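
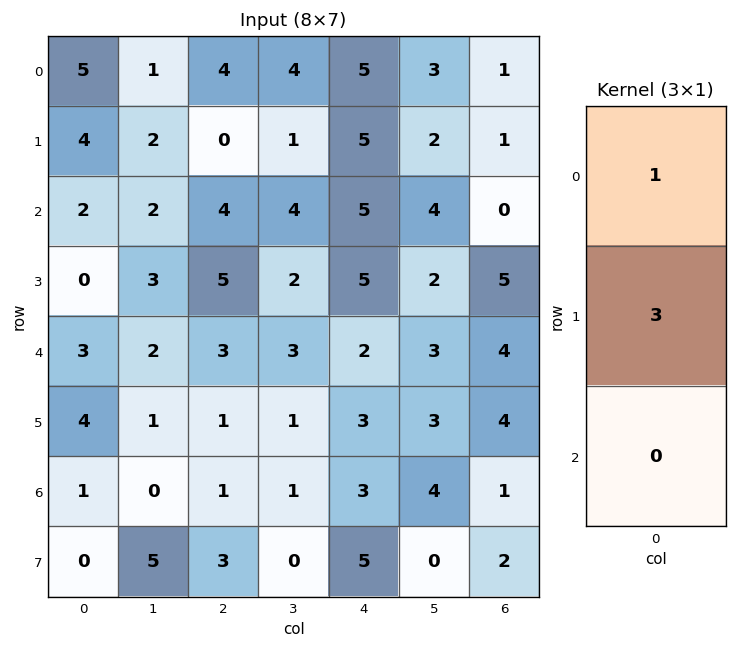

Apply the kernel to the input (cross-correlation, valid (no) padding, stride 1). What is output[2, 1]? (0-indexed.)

11

The receptive field on the input at this output position is [2 / 3 / 2]. Elementwise product with the kernel and sum: 2·1 + 3·3.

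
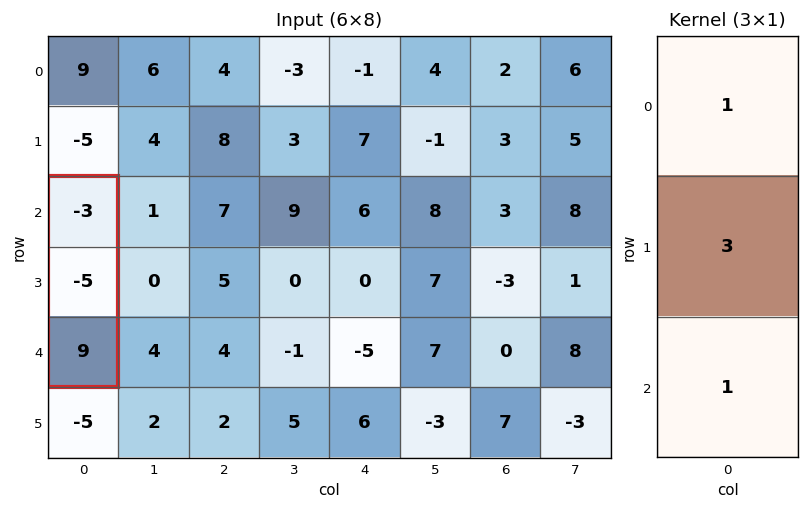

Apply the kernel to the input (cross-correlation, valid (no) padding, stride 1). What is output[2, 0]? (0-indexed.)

The receptive field on the input at this output position is [-3 / -5 / 9]. Elementwise product with the kernel and sum: -3·1 + -5·3 + 9·1.

-9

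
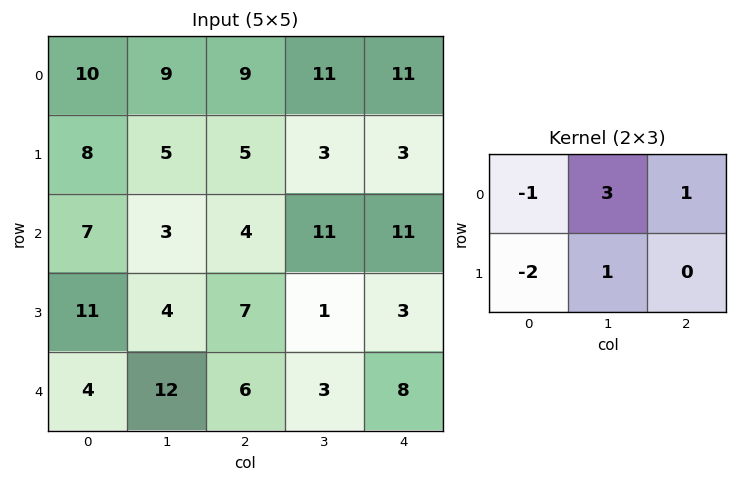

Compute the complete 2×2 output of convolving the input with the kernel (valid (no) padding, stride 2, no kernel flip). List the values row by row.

15 28
-12 27

Output[0,0]: The receptive field on the input at this output position is [10 9 9 / 8 5 5]. Elementwise product with the kernel and sum: 10·-1 + 9·3 + 9·1 + 8·-2 + 5·1.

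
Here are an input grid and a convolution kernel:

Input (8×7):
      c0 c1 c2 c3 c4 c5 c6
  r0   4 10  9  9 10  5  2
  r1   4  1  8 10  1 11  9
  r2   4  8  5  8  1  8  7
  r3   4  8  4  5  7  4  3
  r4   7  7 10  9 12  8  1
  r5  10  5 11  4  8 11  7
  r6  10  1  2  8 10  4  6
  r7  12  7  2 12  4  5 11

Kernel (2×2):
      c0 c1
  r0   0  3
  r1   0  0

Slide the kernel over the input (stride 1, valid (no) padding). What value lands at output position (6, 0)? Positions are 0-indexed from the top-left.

3

The receptive field on the input at this output position is [10 1 / 12 7]. Elementwise product with the kernel and sum: 1·3.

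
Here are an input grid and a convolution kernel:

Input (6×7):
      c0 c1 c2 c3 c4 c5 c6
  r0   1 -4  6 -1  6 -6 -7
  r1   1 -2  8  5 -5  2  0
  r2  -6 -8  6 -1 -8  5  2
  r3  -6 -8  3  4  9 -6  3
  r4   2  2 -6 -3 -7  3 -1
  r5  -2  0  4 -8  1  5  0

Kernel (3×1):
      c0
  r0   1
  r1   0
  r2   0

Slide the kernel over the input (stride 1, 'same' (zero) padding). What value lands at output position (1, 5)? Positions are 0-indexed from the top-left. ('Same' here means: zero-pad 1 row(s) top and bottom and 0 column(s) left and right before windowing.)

The receptive field on the zero-padded input at this output position is [-6 / 2 / 5]. Elementwise product with the kernel and sum: -6·1.

-6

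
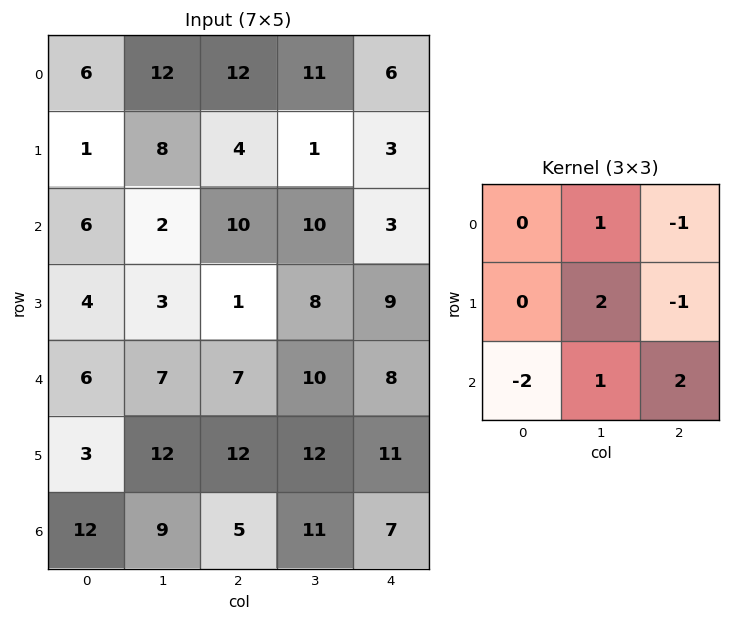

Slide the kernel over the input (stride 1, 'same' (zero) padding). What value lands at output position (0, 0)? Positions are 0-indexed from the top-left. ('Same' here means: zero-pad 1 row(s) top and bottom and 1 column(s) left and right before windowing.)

The receptive field on the zero-padded input at this output position is [0 0 0 / 0 6 12 / 0 1 8]. Elementwise product with the kernel and sum: 0·1 + 0·-1 + 6·2 + 12·-1 + 0·-2 + 1·1 + 8·2.

17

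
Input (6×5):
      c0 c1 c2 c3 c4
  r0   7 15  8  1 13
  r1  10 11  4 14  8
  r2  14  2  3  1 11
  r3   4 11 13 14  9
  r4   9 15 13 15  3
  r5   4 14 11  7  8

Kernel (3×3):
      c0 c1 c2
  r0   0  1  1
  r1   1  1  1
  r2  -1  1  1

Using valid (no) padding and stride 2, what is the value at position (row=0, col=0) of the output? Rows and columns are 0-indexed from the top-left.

The receptive field on the input at this output position is [7 15 8 / 10 11 4 / 14 2 3]. Elementwise product with the kernel and sum: 15·1 + 8·1 + 10·1 + 11·1 + 4·1 + 14·-1 + 2·1 + 3·1.

39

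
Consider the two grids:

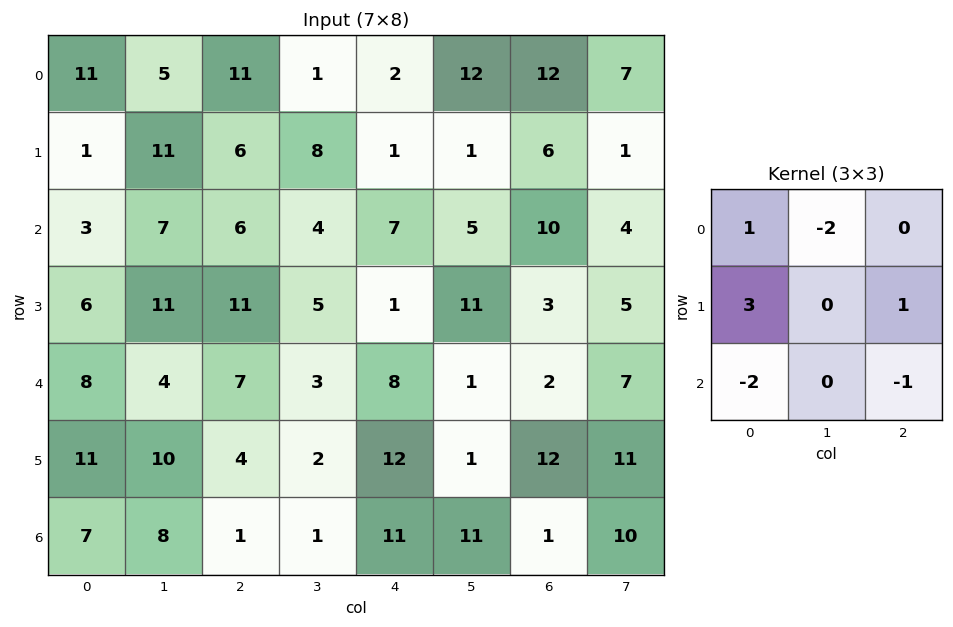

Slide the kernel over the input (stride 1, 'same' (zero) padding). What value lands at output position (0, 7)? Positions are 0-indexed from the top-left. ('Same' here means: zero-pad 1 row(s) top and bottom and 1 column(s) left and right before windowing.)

The receptive field on the zero-padded input at this output position is [0 0 0 / 12 7 0 / 6 1 0]. Elementwise product with the kernel and sum: 0·1 + 0·-2 + 12·3 + 0·1 + 6·-2 + 0·-1.

24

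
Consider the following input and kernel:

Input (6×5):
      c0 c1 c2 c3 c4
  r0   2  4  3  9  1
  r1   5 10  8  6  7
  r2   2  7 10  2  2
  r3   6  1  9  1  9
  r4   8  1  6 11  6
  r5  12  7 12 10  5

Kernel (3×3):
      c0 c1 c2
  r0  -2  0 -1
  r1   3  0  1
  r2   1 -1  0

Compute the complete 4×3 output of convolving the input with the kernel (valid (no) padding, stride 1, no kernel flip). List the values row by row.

11 16 32
3 -11 17
20 -17 9
14 6 -1

Output[0,0]: The receptive field on the input at this output position is [2 4 3 / 5 10 8 / 2 7 10]. Elementwise product with the kernel and sum: 2·-2 + 3·-1 + 5·3 + 8·1 + 2·1 + 7·-1.
Output[0,1]: The receptive field on the input at this output position is [4 3 9 / 10 8 6 / 7 10 2]. Elementwise product with the kernel and sum: 4·-2 + 9·-1 + 10·3 + 6·1 + 7·1 + 10·-1.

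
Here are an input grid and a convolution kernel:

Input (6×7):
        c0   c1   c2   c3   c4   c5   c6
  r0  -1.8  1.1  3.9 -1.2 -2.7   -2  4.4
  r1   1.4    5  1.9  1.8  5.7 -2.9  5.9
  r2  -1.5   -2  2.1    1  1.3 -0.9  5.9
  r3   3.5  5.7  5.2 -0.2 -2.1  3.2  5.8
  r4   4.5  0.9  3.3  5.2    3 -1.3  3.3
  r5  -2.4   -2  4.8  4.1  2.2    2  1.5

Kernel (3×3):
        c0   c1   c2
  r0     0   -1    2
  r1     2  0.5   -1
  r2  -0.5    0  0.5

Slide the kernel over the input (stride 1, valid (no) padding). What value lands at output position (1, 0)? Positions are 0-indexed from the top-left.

The receptive field on the input at this output position is [1.4 5 1.9 / -1.5 -2 2.1 / 3.5 5.7 5.2]. Elementwise product with the kernel and sum: 5·-1 + 1.9·2 + -1.5·2 + -2·0.5 + 2.1·-1 + 3.5·-0.5 + 5.2·0.5.

-6.45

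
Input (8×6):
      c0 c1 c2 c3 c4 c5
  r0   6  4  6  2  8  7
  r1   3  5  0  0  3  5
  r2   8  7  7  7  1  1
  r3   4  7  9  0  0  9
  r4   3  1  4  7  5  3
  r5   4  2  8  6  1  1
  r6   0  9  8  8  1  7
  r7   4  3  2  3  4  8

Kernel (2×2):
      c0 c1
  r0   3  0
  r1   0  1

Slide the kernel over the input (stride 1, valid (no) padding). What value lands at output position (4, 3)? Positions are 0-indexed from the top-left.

22

The receptive field on the input at this output position is [7 5 / 6 1]. Elementwise product with the kernel and sum: 7·3 + 1·1.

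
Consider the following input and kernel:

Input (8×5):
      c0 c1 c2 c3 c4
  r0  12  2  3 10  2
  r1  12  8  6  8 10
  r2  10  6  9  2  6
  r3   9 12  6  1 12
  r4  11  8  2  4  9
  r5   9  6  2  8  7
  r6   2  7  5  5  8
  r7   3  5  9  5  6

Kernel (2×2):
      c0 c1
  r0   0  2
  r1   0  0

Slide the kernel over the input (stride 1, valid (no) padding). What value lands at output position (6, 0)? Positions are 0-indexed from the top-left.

The receptive field on the input at this output position is [2 7 / 3 5]. Elementwise product with the kernel and sum: 7·2.

14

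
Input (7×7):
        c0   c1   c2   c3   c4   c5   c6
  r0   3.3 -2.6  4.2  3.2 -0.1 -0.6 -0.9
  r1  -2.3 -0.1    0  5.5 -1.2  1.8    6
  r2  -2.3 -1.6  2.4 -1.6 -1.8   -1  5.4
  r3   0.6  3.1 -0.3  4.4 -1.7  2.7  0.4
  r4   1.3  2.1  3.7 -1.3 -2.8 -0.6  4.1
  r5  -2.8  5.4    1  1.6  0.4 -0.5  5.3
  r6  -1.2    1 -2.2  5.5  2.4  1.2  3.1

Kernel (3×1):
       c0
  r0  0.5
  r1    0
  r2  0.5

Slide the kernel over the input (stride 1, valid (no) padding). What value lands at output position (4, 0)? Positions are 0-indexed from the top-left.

0.05

The receptive field on the input at this output position is [1.3 / -2.8 / -1.2]. Elementwise product with the kernel and sum: 1.3·0.5 + -1.2·0.5.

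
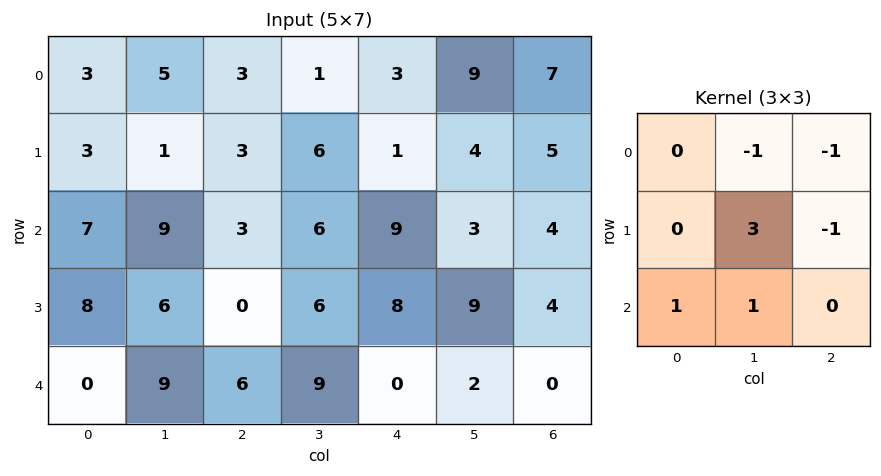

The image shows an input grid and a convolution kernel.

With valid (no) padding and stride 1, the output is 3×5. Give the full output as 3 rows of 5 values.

8 11 22 2 3
34 0 8 33 13
15 0 10 12 18

Output[0,0]: The receptive field on the input at this output position is [3 5 3 / 3 1 3 / 7 9 3]. Elementwise product with the kernel and sum: 5·-1 + 3·-1 + 1·3 + 3·-1 + 7·1 + 9·1.
Output[0,1]: The receptive field on the input at this output position is [5 3 1 / 1 3 6 / 9 3 6]. Elementwise product with the kernel and sum: 3·-1 + 1·-1 + 3·3 + 6·-1 + 9·1 + 3·1.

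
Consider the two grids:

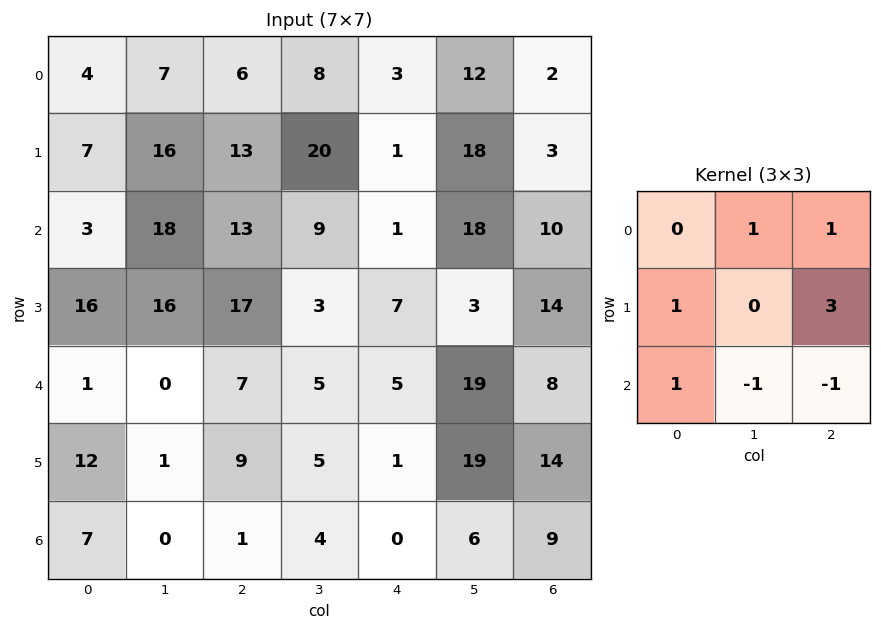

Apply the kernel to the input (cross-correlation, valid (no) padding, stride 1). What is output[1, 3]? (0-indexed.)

The receptive field on the input at this output position is [20 1 18 / 9 1 18 / 3 7 3]. Elementwise product with the kernel and sum: 1·1 + 18·1 + 9·1 + 18·3 + 3·1 + 7·-1 + 3·-1.

75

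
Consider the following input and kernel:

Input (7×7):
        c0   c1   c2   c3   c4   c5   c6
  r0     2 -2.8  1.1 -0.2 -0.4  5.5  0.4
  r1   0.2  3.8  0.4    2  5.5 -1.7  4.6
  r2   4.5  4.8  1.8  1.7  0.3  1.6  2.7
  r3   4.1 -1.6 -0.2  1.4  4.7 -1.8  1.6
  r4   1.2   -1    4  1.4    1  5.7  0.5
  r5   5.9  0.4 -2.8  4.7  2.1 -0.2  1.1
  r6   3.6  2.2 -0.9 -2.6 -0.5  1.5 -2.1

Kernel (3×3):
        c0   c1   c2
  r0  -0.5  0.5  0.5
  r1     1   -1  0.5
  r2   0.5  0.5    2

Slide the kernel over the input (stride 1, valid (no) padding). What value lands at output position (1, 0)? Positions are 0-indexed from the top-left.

The receptive field on the input at this output position is [0.2 3.8 0.4 / 4.5 4.8 1.8 / 4.1 -1.6 -0.2]. Elementwise product with the kernel and sum: 0.2·-0.5 + 3.8·0.5 + 0.4·0.5 + 4.5·1 + 4.8·-1 + 1.8·0.5 + 4.1·0.5 + -1.6·0.5 + -0.2·2.

3.45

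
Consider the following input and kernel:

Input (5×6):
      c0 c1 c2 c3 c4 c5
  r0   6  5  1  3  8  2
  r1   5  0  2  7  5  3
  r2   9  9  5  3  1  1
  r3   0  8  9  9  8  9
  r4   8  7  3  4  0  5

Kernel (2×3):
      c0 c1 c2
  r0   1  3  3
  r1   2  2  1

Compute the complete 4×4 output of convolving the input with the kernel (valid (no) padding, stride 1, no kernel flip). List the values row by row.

Output[0,0]: The receptive field on the input at this output position is [6 5 1 / 5 0 2]. Elementwise product with the kernel and sum: 6·1 + 5·3 + 1·3 + 5·2 + 0·2 + 2·1.
Output[0,1]: The receptive field on the input at this output position is [5 1 3 / 0 2 7]. Elementwise product with the kernel and sum: 5·1 + 1·3 + 3·3 + 0·2 + 2·2 + 7·1.

36 28 57 60
52 58 55 40
76 76 61 52
84 86 74 73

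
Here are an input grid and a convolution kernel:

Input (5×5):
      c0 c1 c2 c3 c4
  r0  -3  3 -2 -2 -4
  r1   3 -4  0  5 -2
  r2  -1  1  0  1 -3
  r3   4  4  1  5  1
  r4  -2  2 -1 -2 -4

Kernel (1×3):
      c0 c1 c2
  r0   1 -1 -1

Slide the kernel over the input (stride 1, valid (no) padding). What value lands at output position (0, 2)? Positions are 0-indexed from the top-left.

4

The receptive field on the input at this output position is [-2 -2 -4]. Elementwise product with the kernel and sum: -2·1 + -2·-1 + -4·-1.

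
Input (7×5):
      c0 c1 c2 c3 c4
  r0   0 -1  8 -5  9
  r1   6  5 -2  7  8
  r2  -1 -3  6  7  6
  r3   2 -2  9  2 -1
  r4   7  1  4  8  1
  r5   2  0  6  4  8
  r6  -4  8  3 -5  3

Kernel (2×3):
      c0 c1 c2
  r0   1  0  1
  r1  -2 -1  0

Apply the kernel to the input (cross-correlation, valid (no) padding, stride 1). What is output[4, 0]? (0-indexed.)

7

The receptive field on the input at this output position is [7 1 4 / 2 0 6]. Elementwise product with the kernel and sum: 7·1 + 4·1 + 2·-2 + 0·-1.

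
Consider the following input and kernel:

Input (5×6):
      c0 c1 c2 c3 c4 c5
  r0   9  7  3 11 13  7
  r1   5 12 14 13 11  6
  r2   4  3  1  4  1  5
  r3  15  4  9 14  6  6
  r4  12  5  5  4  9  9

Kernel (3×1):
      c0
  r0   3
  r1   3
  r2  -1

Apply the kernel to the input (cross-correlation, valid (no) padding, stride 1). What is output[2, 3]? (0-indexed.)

The receptive field on the input at this output position is [4 / 14 / 4]. Elementwise product with the kernel and sum: 4·3 + 14·3 + 4·-1.

50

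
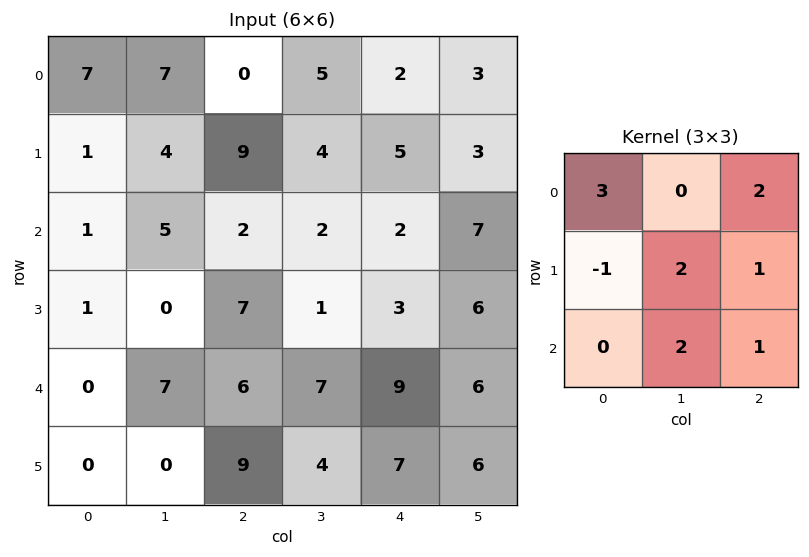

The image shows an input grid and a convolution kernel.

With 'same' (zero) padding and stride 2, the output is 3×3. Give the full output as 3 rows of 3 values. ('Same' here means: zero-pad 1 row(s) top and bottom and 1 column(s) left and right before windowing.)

27 20 15
17 36 39
7 36 52

Output[0,0]: The receptive field on the zero-padded input at this output position is [0 0 0 / 0 7 7 / 0 1 4]. Elementwise product with the kernel and sum: 0·3 + 0·2 + 0·-1 + 7·2 + 7·1 + 1·2 + 4·1.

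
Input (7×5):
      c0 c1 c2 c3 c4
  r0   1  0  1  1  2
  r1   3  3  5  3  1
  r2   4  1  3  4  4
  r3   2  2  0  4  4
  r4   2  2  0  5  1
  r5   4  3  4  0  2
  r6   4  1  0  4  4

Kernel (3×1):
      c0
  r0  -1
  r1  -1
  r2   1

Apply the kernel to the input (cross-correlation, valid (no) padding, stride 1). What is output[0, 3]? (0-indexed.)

0

The receptive field on the input at this output position is [1 / 3 / 4]. Elementwise product with the kernel and sum: 1·-1 + 3·-1 + 4·1.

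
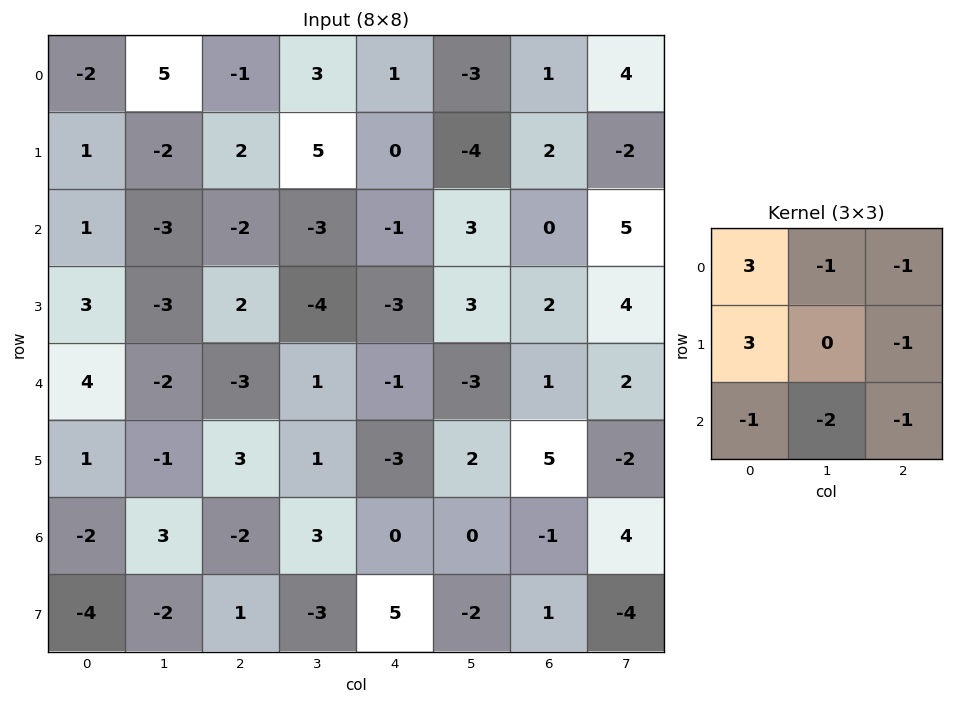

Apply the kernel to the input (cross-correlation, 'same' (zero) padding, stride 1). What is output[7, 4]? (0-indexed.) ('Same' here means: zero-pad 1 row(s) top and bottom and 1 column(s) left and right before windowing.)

The receptive field on the zero-padded input at this output position is [3 0 0 / -3 5 -2 / 0 0 0]. Elementwise product with the kernel and sum: 3·3 + 0·-1 + 0·-1 + -3·3 + -2·-1 + 0·-1 + 0·-2 + 0·-1.

2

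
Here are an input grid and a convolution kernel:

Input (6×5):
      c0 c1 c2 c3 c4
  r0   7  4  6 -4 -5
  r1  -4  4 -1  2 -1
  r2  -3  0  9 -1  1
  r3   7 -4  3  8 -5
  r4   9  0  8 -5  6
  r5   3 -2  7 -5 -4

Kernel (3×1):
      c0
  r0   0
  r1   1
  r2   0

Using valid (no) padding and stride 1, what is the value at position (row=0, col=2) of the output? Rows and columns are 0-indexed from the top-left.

-1

The receptive field on the input at this output position is [6 / -1 / 9]. Elementwise product with the kernel and sum: -1·1.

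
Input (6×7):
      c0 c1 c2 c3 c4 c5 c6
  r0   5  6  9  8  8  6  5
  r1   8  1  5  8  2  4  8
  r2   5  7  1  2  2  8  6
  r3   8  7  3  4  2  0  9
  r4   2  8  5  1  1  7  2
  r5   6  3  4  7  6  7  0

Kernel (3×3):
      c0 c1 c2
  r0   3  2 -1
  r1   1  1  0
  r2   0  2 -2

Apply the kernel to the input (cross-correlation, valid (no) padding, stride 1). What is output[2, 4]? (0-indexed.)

28

The receptive field on the input at this output position is [2 8 6 / 2 0 9 / 1 7 2]. Elementwise product with the kernel and sum: 2·3 + 8·2 + 6·-1 + 2·1 + 0·1 + 7·2 + 2·-2.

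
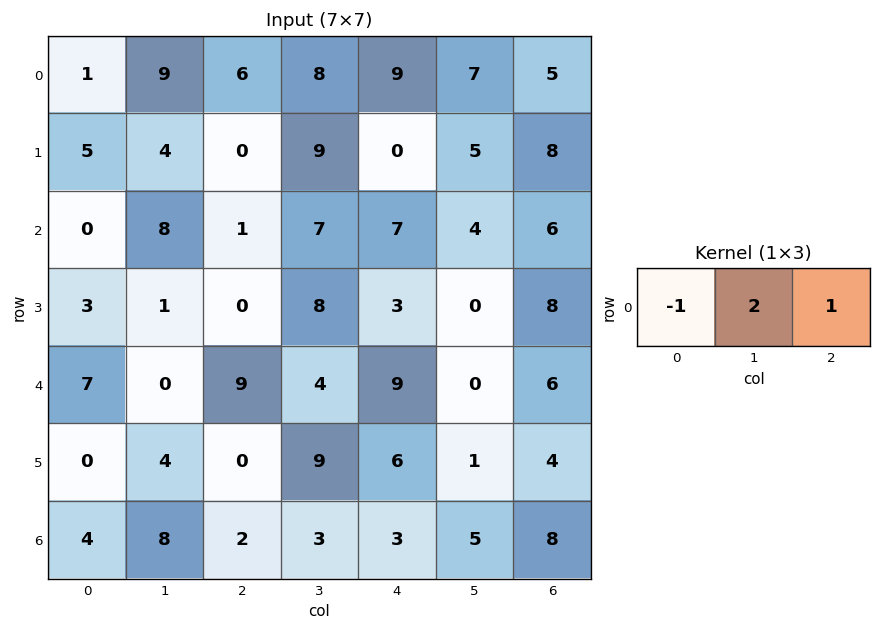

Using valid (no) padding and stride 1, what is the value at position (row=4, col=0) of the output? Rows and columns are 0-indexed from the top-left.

The receptive field on the input at this output position is [7 0 9]. Elementwise product with the kernel and sum: 7·-1 + 0·2 + 9·1.

2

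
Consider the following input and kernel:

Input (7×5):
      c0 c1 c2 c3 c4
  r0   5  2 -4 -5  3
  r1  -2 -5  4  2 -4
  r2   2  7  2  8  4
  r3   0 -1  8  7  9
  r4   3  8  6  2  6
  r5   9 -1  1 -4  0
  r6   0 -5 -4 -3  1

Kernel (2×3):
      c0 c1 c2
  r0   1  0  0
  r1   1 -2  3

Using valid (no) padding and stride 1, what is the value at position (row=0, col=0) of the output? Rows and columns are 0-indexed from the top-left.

The receptive field on the input at this output position is [5 2 -4 / -2 -5 4]. Elementwise product with the kernel and sum: 5·1 + -2·1 + -5·-2 + 4·3.

25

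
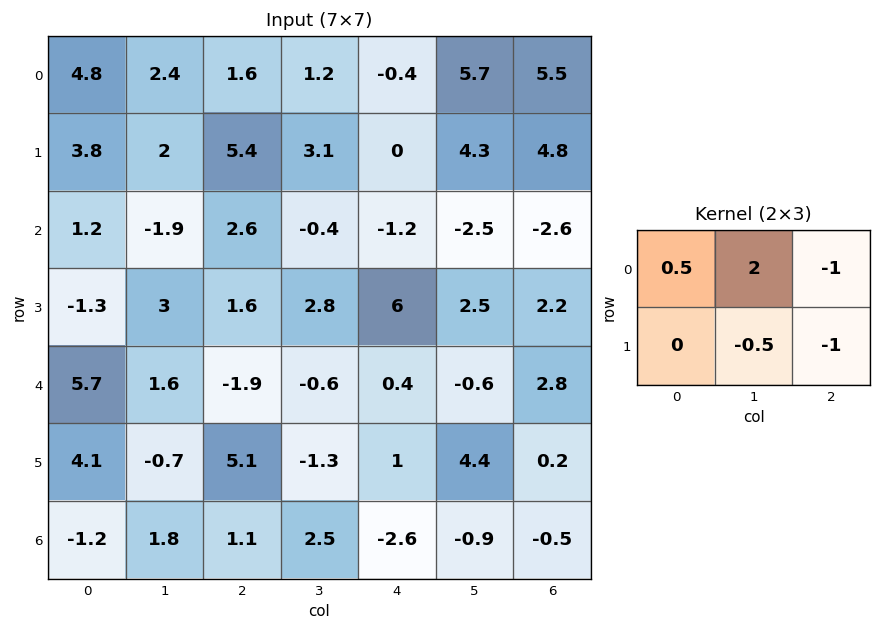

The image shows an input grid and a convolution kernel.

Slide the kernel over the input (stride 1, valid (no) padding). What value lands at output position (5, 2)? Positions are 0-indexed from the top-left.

The receptive field on the input at this output position is [5.1 -1.3 1 / 1.1 2.5 -2.6]. Elementwise product with the kernel and sum: 5.1·0.5 + -1.3·2 + 1·-1 + 2.5·-0.5 + -2.6·-1.

0.3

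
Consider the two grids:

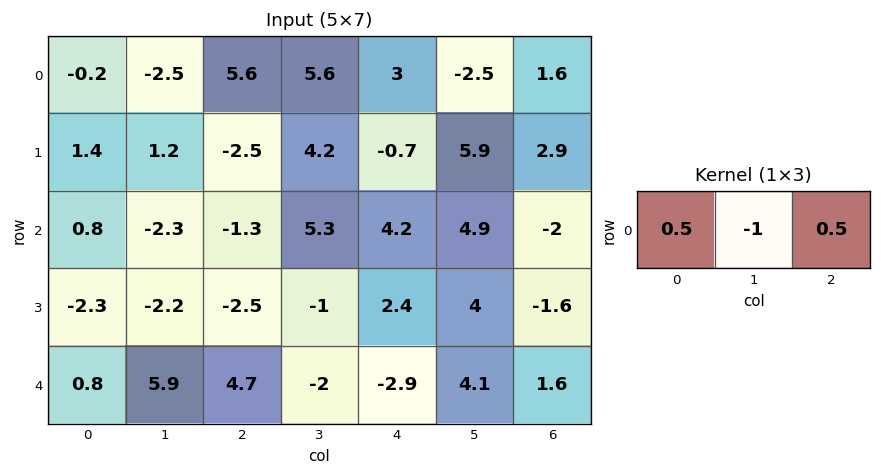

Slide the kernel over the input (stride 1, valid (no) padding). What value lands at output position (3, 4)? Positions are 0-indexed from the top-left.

-3.6

The receptive field on the input at this output position is [2.4 4 -1.6]. Elementwise product with the kernel and sum: 2.4·0.5 + 4·-1 + -1.6·0.5.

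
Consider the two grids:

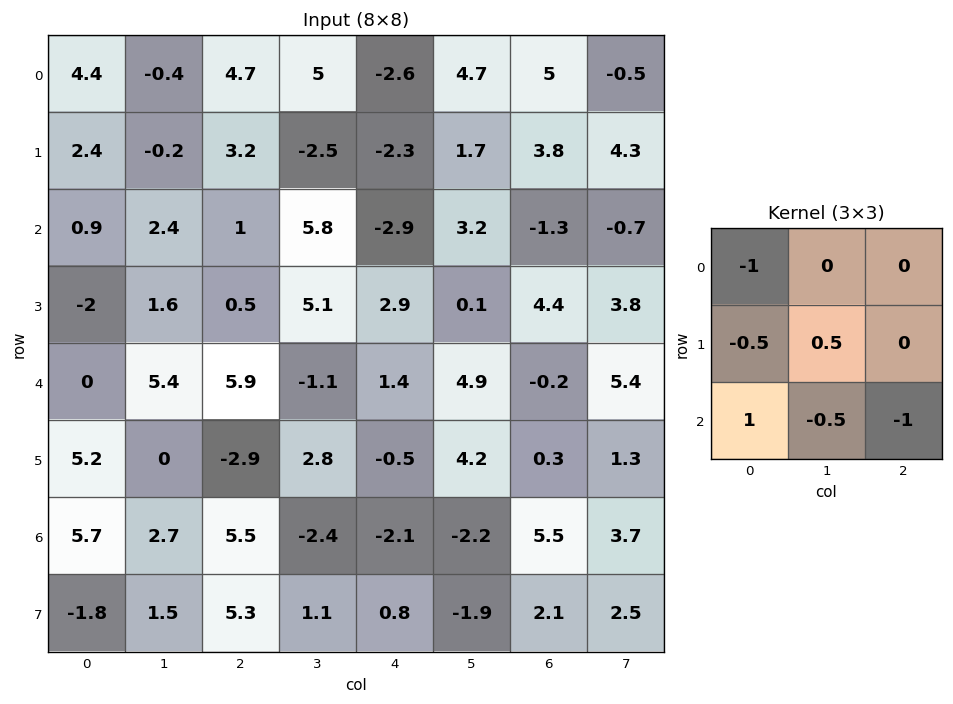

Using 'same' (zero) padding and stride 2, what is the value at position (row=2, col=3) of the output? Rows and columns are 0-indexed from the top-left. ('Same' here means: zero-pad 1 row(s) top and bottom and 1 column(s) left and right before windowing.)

The receptive field on the zero-padded input at this output position is [0.1 4.4 3.8 / 4.9 -0.2 5.4 / 4.2 0.3 1.3]. Elementwise product with the kernel and sum: 0.1·-1 + 4.9·-0.5 + -0.2·0.5 + 4.2·1 + 0.3·-0.5 + 1.3·-1.

0.1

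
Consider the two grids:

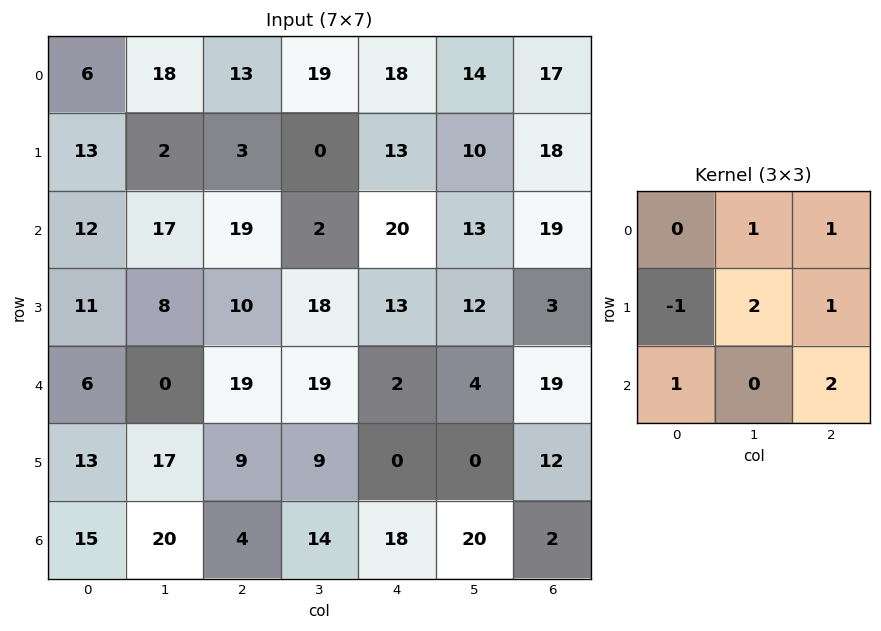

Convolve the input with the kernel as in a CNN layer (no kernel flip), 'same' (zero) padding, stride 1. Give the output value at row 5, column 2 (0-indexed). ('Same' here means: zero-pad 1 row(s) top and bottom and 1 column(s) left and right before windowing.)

The receptive field on the zero-padded input at this output position is [0 19 19 / 17 9 9 / 20 4 14]. Elementwise product with the kernel and sum: 19·1 + 19·1 + 17·-1 + 9·2 + 9·1 + 20·1 + 14·2.

96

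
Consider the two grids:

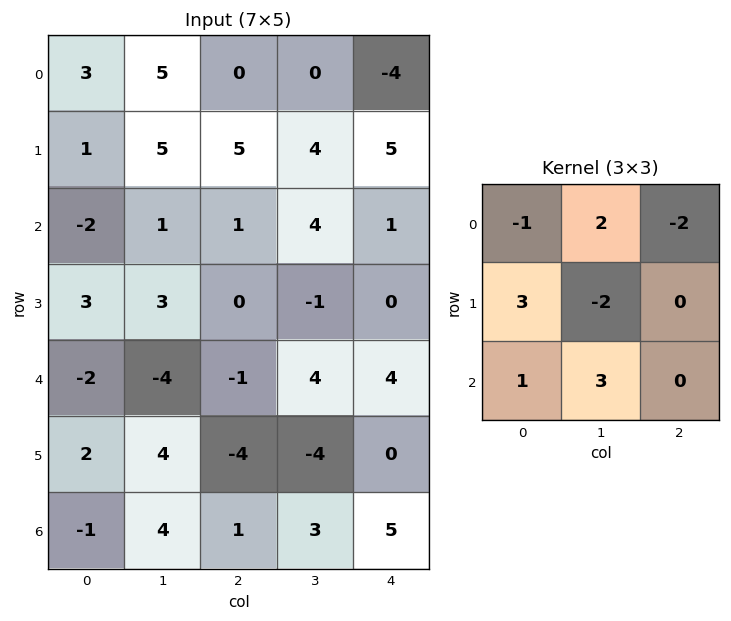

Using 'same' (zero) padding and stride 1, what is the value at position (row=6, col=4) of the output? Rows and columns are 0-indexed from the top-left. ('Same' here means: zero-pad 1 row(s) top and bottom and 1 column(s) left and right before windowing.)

3

The receptive field on the zero-padded input at this output position is [-4 0 0 / 3 5 0 / 0 0 0]. Elementwise product with the kernel and sum: -4·-1 + 0·2 + 0·-2 + 3·3 + 5·-2 + 0·1 + 0·3.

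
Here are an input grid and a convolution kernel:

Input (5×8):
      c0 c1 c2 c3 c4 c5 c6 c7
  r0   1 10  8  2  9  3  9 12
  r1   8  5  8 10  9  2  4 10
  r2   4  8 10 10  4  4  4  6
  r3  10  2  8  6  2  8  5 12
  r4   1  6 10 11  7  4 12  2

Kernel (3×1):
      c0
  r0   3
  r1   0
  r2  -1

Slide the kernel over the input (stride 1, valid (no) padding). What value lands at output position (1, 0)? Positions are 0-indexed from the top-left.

The receptive field on the input at this output position is [8 / 4 / 10]. Elementwise product with the kernel and sum: 8·3 + 10·-1.

14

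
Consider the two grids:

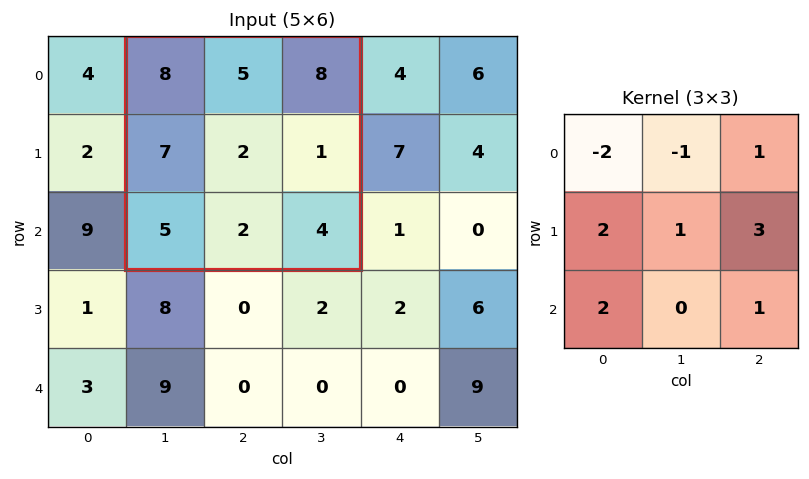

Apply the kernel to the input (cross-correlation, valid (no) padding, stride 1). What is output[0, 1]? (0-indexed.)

20

The receptive field on the input at this output position is [8 5 8 / 7 2 1 / 5 2 4]. Elementwise product with the kernel and sum: 8·-2 + 5·-1 + 8·1 + 7·2 + 2·1 + 1·3 + 5·2 + 4·1.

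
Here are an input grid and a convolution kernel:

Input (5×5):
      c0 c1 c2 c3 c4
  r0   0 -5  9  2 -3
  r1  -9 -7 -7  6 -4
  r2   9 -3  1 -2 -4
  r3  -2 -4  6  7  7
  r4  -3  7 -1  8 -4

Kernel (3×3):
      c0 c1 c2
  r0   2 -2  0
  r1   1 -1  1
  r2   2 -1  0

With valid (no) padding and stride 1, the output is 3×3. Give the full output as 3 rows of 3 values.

22 -29 1
9 -20 -22
19 4 2

Output[0,0]: The receptive field on the input at this output position is [0 -5 9 / -9 -7 -7 / 9 -3 1]. Elementwise product with the kernel and sum: 0·2 + -5·-2 + -9·1 + -7·-1 + -7·1 + 9·2 + -3·-1.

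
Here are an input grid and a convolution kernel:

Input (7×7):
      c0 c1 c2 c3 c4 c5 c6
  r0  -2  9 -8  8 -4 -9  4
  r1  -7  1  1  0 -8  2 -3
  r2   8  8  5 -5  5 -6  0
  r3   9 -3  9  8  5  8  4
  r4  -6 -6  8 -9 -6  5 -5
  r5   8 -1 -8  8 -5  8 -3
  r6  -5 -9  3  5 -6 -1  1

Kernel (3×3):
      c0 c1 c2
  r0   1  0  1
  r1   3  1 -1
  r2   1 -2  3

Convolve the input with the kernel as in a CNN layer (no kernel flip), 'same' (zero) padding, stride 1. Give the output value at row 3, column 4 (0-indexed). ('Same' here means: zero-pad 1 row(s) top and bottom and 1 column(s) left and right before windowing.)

28

The receptive field on the zero-padded input at this output position is [-5 5 -6 / 8 5 8 / -9 -6 5]. Elementwise product with the kernel and sum: -5·1 + -6·1 + 8·3 + 5·1 + 8·-1 + -9·1 + -6·-2 + 5·3.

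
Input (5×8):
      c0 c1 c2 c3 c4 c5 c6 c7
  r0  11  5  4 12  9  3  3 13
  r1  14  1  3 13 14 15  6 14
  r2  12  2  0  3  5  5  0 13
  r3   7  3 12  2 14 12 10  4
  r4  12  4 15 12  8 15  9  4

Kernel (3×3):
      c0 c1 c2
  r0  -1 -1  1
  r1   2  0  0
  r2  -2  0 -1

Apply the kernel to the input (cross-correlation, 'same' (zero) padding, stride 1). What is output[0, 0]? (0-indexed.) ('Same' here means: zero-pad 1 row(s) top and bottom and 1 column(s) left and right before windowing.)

The receptive field on the zero-padded input at this output position is [0 0 0 / 0 11 5 / 0 14 1]. Elementwise product with the kernel and sum: 0·-1 + 0·-1 + 0·1 + 0·2 + 0·-2 + 1·-1.

-1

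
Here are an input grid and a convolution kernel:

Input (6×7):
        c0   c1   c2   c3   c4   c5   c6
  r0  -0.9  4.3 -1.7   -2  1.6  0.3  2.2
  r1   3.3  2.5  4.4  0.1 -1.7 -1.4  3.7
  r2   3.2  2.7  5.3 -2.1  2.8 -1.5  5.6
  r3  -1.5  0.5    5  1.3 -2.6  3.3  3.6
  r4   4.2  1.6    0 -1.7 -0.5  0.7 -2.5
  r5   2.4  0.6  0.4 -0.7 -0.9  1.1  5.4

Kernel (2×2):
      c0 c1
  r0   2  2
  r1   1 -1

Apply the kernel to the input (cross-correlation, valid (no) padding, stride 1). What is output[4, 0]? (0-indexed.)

The receptive field on the input at this output position is [4.2 1.6 / 2.4 0.6]. Elementwise product with the kernel and sum: 4.2·2 + 1.6·2 + 2.4·1 + 0.6·-1.

13.4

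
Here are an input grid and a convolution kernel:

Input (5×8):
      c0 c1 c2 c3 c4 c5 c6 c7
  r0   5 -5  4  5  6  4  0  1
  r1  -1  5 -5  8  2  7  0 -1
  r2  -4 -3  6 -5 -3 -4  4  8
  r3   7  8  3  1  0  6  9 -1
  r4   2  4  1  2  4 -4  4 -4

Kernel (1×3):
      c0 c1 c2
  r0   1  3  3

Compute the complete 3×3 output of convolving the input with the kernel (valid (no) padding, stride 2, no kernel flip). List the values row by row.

2 37 18
5 -18 -3
17 19 4

Output[0,0]: The receptive field on the input at this output position is [5 -5 4]. Elementwise product with the kernel and sum: 5·1 + -5·3 + 4·3.
Output[0,1]: The receptive field on the input at this output position is [4 5 6]. Elementwise product with the kernel and sum: 4·1 + 5·3 + 6·3.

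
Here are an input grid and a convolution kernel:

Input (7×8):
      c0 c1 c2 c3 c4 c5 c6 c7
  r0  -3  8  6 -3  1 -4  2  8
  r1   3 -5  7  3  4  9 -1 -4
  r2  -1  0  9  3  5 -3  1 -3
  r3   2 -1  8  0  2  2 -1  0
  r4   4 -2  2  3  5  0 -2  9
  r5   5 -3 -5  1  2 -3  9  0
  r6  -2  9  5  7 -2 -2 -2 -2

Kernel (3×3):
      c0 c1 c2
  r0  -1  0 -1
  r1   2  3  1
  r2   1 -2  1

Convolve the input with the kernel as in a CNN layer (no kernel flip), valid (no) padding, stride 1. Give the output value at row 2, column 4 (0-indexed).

The receptive field on the input at this output position is [5 -3 1 / 2 2 -1 / 5 0 -2]. Elementwise product with the kernel and sum: 5·-1 + 1·-1 + 2·2 + 2·3 + -1·1 + 5·1 + 0·-2 + -2·1.

6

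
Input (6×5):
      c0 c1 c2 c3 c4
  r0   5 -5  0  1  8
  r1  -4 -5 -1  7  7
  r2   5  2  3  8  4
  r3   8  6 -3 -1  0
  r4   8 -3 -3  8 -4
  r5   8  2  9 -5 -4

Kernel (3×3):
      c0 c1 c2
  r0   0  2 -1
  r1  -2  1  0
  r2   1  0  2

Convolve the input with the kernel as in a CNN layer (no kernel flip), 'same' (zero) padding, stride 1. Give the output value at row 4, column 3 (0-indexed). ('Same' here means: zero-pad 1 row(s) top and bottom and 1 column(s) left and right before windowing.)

13

The receptive field on the zero-padded input at this output position is [-3 -1 0 / -3 8 -4 / 9 -5 -4]. Elementwise product with the kernel and sum: -1·2 + 0·-1 + -3·-2 + 8·1 + 9·1 + -4·2.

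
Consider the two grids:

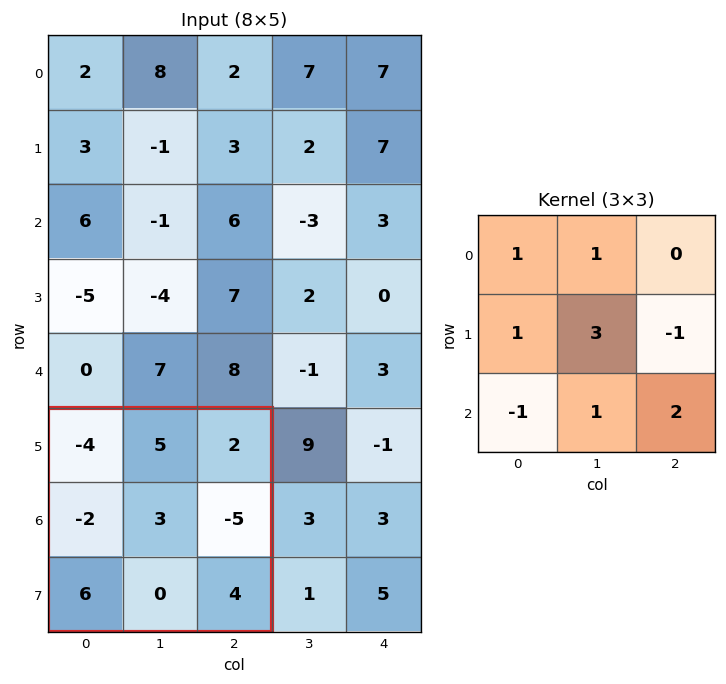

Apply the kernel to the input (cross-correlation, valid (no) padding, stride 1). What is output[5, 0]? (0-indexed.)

15

The receptive field on the input at this output position is [-4 5 2 / -2 3 -5 / 6 0 4]. Elementwise product with the kernel and sum: -4·1 + 5·1 + -2·1 + 3·3 + -5·-1 + 6·-1 + 0·1 + 4·2.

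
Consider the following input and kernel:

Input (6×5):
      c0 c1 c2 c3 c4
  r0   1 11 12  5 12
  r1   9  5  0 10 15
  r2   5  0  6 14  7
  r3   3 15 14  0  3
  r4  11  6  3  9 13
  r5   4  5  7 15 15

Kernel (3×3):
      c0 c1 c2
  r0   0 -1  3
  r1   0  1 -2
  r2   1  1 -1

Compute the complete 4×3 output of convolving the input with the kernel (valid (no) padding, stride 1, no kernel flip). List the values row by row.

Output[0,0]: The receptive field on the input at this output position is [1 11 12 / 9 5 0 / 5 0 6]. Elementwise product with the kernel and sum: 11·-1 + 12·3 + 5·1 + 0·-2 + 5·1 + 0·1 + 6·-1.

29 -25 24
-13 37 46
19 50 0
29 -32 -1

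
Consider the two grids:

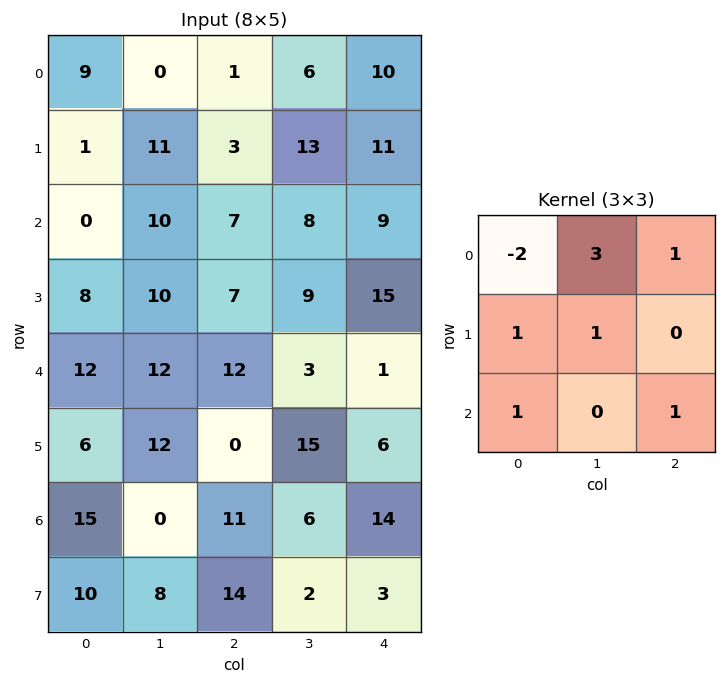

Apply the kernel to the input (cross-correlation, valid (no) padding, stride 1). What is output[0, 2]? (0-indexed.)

58

The receptive field on the input at this output position is [1 6 10 / 3 13 11 / 7 8 9]. Elementwise product with the kernel and sum: 1·-2 + 6·3 + 10·1 + 3·1 + 13·1 + 7·1 + 9·1.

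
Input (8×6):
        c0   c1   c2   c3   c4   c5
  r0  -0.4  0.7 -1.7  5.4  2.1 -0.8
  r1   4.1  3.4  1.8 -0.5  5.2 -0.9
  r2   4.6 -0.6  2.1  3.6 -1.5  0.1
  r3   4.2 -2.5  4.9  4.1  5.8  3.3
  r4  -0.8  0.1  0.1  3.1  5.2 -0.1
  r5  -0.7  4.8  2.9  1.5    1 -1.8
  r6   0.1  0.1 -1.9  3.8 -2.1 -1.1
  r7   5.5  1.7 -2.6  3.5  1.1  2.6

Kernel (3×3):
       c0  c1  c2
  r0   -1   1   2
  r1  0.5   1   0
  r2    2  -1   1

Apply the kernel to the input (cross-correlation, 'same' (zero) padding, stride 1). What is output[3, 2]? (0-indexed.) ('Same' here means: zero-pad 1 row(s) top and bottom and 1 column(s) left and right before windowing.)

16.75

The receptive field on the zero-padded input at this output position is [-0.6 2.1 3.6 / -2.5 4.9 4.1 / 0.1 0.1 3.1]. Elementwise product with the kernel and sum: -0.6·-1 + 2.1·1 + 3.6·2 + -2.5·0.5 + 4.9·1 + 0.1·2 + 0.1·-1 + 3.1·1.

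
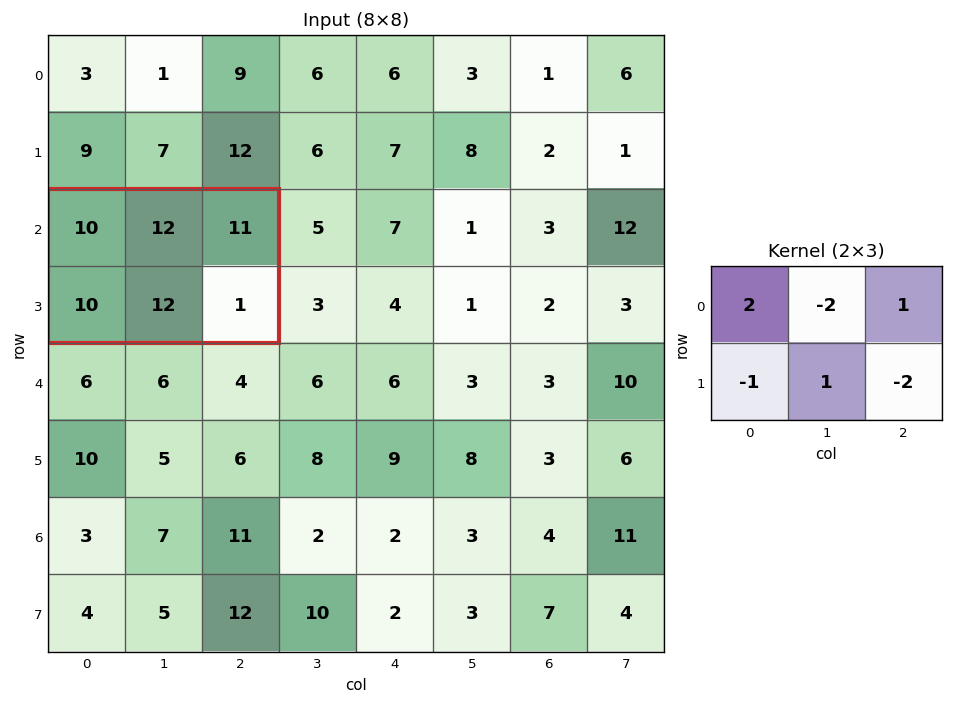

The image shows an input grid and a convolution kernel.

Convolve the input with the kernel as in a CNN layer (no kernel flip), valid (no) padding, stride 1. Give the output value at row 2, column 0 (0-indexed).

The receptive field on the input at this output position is [10 12 11 / 10 12 1]. Elementwise product with the kernel and sum: 10·2 + 12·-2 + 11·1 + 10·-1 + 12·1 + 1·-2.

7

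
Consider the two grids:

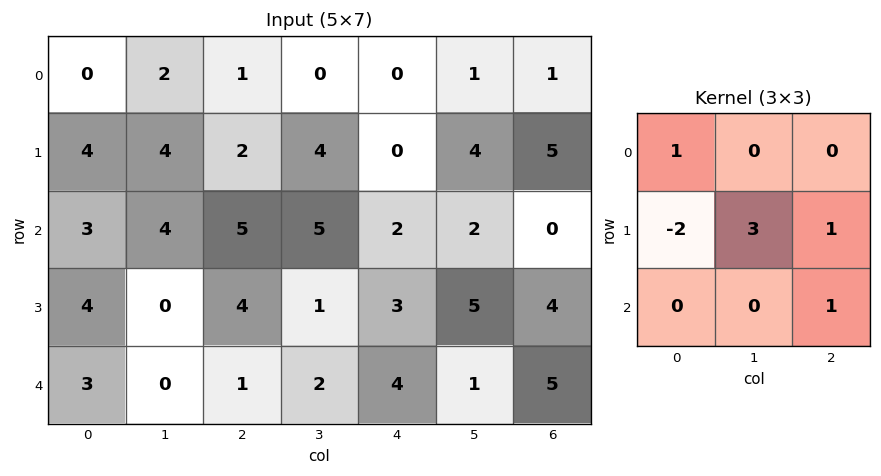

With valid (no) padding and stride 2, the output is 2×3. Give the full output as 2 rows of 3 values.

Output[0,0]: The receptive field on the input at this output position is [0 2 1 / 4 4 2 / 3 4 5]. Elementwise product with the kernel and sum: 0·1 + 4·-2 + 4·3 + 2·1 + 5·1.

11 11 17
0 7 20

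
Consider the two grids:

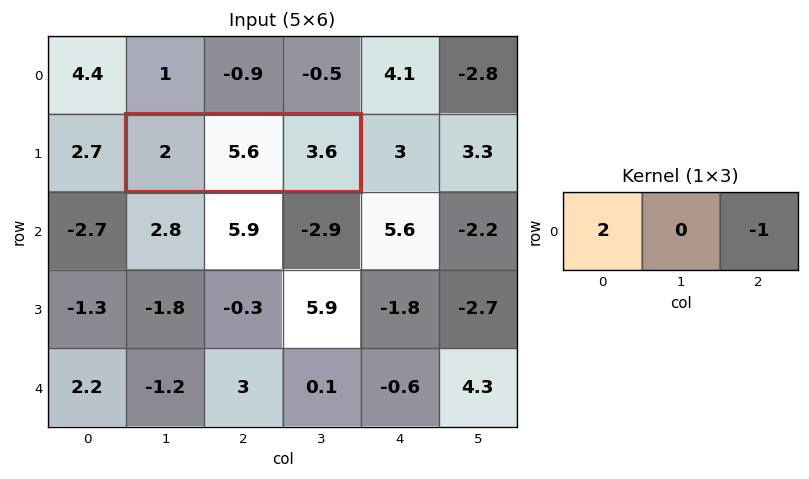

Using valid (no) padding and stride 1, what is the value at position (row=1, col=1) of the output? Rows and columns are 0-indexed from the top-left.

The receptive field on the input at this output position is [2 5.6 3.6]. Elementwise product with the kernel and sum: 2·2 + 3.6·-1.

0.4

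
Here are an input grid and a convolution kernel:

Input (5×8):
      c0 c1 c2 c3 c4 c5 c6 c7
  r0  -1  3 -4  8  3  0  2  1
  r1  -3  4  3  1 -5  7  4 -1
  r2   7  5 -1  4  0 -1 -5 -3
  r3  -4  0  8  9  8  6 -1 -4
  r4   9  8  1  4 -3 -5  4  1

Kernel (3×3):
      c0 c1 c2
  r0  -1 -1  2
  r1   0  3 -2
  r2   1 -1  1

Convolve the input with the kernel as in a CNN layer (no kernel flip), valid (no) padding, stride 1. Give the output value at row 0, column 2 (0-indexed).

The receptive field on the input at this output position is [-4 8 3 / 3 1 -5 / -1 4 0]. Elementwise product with the kernel and sum: -4·-1 + 8·-1 + 3·2 + 1·3 + -5·-2 + -1·1 + 4·-1 + 0·1.

10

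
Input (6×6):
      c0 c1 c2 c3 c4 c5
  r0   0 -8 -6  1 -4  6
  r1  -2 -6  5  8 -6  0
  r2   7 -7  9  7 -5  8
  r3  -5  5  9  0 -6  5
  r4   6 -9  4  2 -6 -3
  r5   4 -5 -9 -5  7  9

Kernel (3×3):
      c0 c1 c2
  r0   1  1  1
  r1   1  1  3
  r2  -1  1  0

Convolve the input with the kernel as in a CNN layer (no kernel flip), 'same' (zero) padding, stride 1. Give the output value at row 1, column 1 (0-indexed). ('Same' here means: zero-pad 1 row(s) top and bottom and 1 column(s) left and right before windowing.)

The receptive field on the zero-padded input at this output position is [0 -8 -6 / -2 -6 5 / 7 -7 9]. Elementwise product with the kernel and sum: 0·1 + -8·1 + -6·1 + -2·1 + -6·1 + 5·3 + 7·-1 + -7·1.

-21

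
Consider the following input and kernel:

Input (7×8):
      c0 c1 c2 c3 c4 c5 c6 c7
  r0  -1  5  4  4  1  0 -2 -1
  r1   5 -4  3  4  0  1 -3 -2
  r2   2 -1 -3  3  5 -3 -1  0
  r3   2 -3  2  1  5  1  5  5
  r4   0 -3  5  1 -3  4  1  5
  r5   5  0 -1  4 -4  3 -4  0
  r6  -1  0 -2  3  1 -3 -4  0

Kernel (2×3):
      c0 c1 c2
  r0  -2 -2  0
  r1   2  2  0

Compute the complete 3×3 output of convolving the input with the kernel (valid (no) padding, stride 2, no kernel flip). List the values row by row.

Output[0,0]: The receptive field on the input at this output position is [-1 5 4 / 5 -4 3]. Elementwise product with the kernel and sum: -1·-2 + 5·-2 + 5·2 + -4·2.

-6 -2 0
-4 6 8
16 -6 -4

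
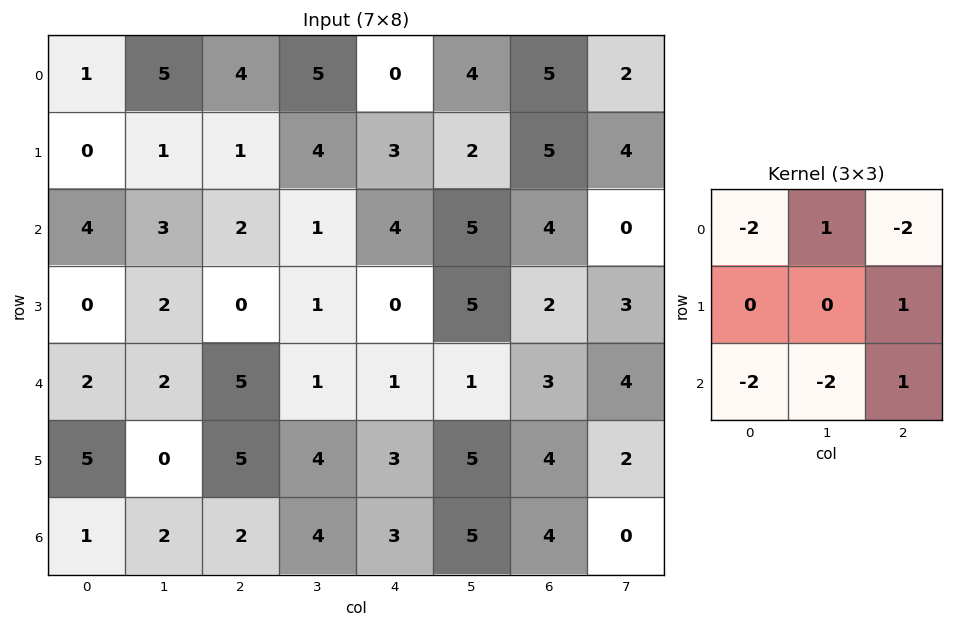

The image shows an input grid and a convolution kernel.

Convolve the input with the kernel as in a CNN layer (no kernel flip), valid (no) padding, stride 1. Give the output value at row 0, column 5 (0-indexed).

-21

The receptive field on the input at this output position is [4 5 2 / 2 5 4 / 5 4 0]. Elementwise product with the kernel and sum: 4·-2 + 5·1 + 2·-2 + 4·1 + 5·-2 + 4·-2 + 0·1.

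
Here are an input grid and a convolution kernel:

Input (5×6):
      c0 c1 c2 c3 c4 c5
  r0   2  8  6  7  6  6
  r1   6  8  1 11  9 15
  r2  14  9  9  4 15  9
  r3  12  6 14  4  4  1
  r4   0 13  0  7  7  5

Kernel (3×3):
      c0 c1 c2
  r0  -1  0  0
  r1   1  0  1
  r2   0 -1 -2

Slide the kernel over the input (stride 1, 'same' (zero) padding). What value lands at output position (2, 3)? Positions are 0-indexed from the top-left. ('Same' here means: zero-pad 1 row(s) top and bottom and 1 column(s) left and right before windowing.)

The receptive field on the zero-padded input at this output position is [1 11 9 / 9 4 15 / 14 4 4]. Elementwise product with the kernel and sum: 1·-1 + 9·1 + 15·1 + 4·-1 + 4·-2.

11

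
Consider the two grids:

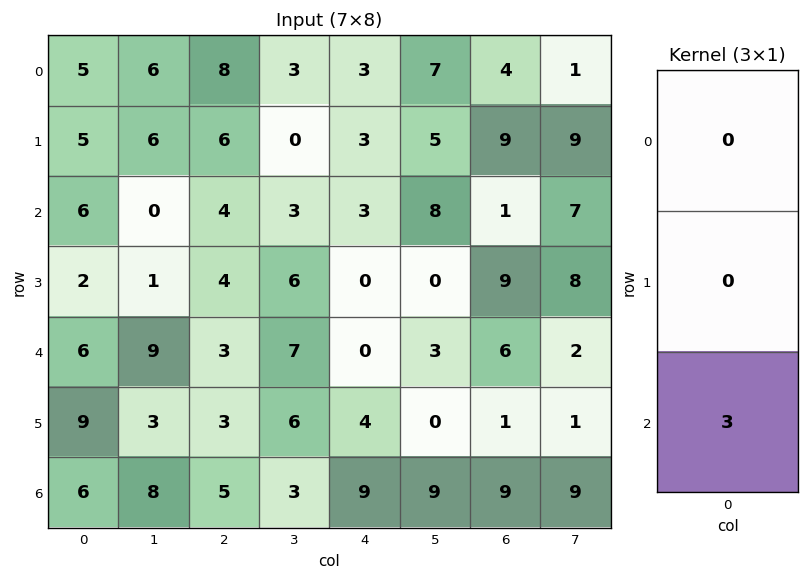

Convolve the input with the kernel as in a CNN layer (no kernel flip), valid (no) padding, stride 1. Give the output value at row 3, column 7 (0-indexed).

3

The receptive field on the input at this output position is [8 / 2 / 1]. Elementwise product with the kernel and sum: 1·3.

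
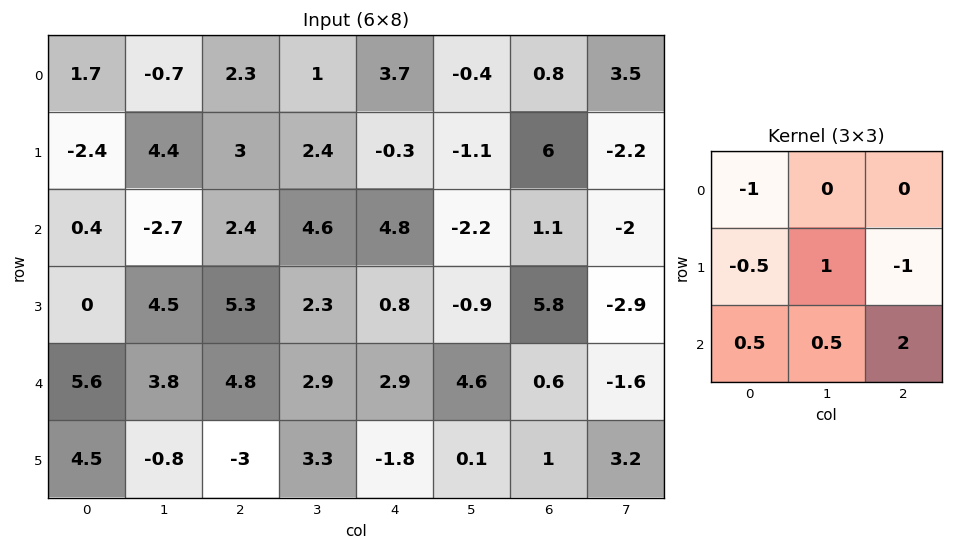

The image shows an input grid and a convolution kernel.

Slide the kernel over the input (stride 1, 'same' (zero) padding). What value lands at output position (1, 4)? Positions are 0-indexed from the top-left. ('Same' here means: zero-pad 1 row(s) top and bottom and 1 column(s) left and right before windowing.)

-1.1

The receptive field on the zero-padded input at this output position is [1 3.7 -0.4 / 2.4 -0.3 -1.1 / 4.6 4.8 -2.2]. Elementwise product with the kernel and sum: 1·-1 + 2.4·-0.5 + -0.3·1 + -1.1·-1 + 4.6·0.5 + 4.8·0.5 + -2.2·2.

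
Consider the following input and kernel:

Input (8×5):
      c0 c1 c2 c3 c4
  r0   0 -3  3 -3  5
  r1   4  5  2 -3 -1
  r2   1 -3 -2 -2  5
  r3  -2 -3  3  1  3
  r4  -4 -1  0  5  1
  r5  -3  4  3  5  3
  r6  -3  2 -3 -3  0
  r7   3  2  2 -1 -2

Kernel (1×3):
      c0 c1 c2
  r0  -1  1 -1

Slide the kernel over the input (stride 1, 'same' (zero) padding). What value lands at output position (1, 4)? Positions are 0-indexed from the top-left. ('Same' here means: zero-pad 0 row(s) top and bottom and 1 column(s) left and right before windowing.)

2

The receptive field on the zero-padded input at this output position is [-3 -1 0]. Elementwise product with the kernel and sum: -3·-1 + -1·1 + 0·-1.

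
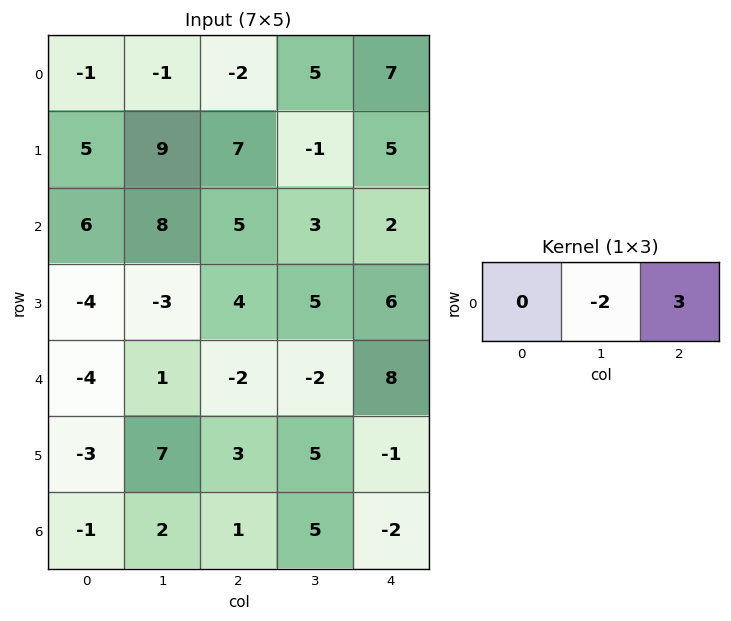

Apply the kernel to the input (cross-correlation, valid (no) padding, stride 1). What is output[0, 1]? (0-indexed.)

19

The receptive field on the input at this output position is [-1 -2 5]. Elementwise product with the kernel and sum: -2·-2 + 5·3.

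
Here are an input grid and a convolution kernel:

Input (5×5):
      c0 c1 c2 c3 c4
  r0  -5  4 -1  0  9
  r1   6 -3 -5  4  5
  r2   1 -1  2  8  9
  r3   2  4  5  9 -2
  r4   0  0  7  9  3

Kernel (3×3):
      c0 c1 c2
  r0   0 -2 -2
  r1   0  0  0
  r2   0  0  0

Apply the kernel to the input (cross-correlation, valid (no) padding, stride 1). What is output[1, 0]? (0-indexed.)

16

The receptive field on the input at this output position is [6 -3 -5 / 1 -1 2 / 2 4 5]. Elementwise product with the kernel and sum: -3·-2 + -5·-2.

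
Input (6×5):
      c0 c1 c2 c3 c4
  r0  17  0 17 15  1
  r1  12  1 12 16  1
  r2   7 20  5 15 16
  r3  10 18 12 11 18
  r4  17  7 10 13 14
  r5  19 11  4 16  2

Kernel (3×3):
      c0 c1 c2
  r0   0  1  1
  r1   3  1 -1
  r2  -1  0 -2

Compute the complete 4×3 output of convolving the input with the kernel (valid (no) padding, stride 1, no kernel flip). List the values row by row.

25 -19 30
15 38 -17
24 42 22
51 -2 50

Output[0,0]: The receptive field on the input at this output position is [17 0 17 / 12 1 12 / 7 20 5]. Elementwise product with the kernel and sum: 0·1 + 17·1 + 12·3 + 1·1 + 12·-1 + 7·-1 + 5·-2.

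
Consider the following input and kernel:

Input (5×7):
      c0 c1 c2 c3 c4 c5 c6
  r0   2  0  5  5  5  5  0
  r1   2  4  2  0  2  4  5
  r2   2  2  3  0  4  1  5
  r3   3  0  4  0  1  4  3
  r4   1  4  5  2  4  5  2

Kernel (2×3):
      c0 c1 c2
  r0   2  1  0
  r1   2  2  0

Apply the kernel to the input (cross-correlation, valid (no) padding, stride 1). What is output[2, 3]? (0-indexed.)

The receptive field on the input at this output position is [0 4 1 / 0 1 4]. Elementwise product with the kernel and sum: 0·2 + 4·1 + 0·2 + 1·2.

6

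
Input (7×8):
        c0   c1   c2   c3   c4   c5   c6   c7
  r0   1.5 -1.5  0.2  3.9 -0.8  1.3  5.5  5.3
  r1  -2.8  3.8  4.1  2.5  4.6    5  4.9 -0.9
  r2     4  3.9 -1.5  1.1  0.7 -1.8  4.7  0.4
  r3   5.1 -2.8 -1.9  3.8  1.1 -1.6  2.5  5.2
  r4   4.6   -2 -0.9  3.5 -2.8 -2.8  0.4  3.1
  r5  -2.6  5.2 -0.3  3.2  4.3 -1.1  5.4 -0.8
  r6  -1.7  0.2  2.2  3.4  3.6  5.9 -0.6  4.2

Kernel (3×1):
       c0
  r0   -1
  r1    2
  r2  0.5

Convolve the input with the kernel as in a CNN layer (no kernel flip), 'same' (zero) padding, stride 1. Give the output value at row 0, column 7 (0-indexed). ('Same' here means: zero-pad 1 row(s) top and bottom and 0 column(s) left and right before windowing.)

The receptive field on the zero-padded input at this output position is [0 / 5.3 / -0.9]. Elementwise product with the kernel and sum: 0·-1 + 5.3·2 + -0.9·0.5.

10.15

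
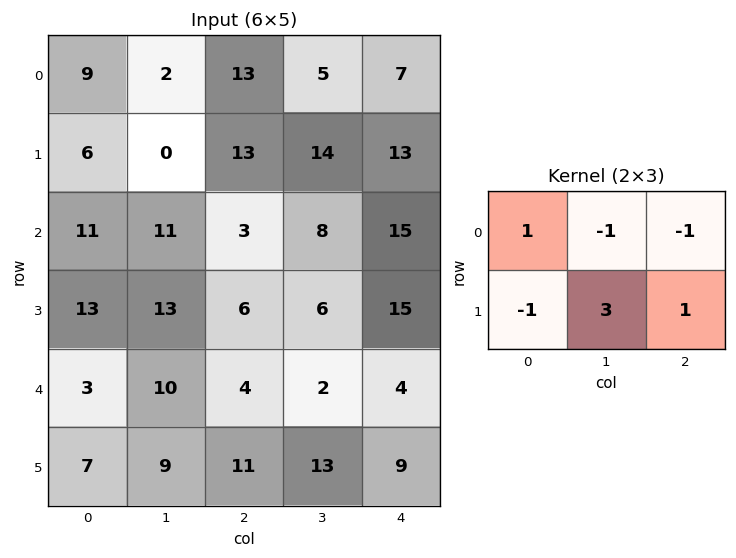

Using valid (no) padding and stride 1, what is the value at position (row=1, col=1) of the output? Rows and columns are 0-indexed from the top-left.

-21

The receptive field on the input at this output position is [0 13 14 / 11 3 8]. Elementwise product with the kernel and sum: 0·1 + 13·-1 + 14·-1 + 11·-1 + 3·3 + 8·1.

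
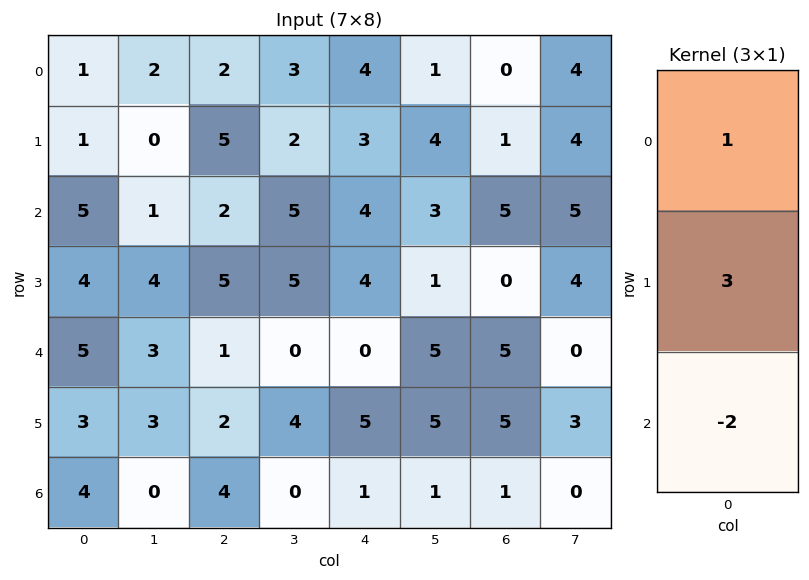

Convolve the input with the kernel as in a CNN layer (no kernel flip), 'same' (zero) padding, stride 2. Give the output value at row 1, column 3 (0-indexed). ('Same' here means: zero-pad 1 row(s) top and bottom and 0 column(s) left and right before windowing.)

16

The receptive field on the zero-padded input at this output position is [1 / 5 / 0]. Elementwise product with the kernel and sum: 1·1 + 5·3 + 0·-2.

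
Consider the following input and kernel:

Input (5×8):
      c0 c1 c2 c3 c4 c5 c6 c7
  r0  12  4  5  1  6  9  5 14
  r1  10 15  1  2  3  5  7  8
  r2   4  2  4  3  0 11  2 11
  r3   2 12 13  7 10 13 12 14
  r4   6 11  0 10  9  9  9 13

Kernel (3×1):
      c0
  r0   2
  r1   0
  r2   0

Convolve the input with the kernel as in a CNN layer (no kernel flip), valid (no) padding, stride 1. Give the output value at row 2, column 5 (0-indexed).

The receptive field on the input at this output position is [11 / 13 / 9]. Elementwise product with the kernel and sum: 11·2.

22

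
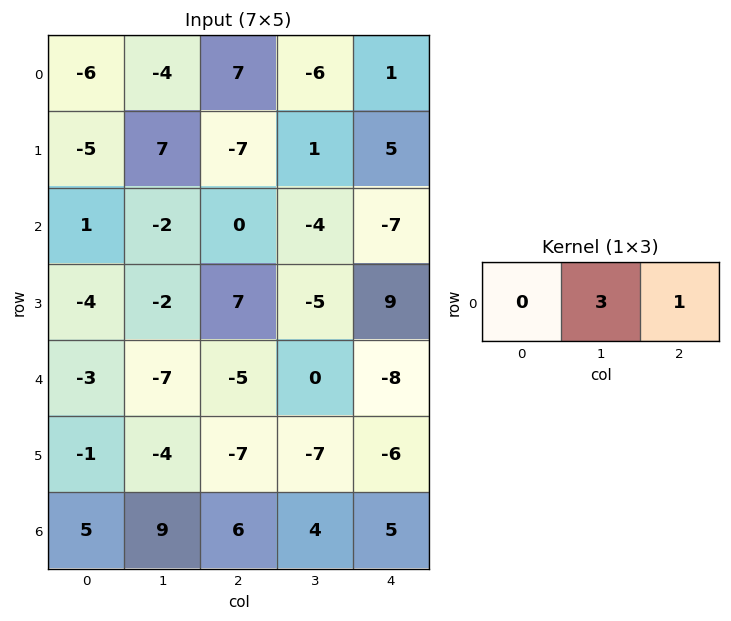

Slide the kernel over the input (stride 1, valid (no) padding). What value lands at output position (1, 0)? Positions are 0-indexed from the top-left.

The receptive field on the input at this output position is [-5 7 -7]. Elementwise product with the kernel and sum: 7·3 + -7·1.

14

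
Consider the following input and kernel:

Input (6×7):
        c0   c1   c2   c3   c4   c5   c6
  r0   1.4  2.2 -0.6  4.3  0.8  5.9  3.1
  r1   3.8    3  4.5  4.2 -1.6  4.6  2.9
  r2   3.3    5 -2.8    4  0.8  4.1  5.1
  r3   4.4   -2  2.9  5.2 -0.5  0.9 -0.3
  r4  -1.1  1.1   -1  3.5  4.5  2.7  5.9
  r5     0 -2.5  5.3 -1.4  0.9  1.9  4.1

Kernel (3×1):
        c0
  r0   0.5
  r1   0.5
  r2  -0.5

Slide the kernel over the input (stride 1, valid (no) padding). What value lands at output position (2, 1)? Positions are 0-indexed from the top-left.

0.95

The receptive field on the input at this output position is [5 / -2 / 1.1]. Elementwise product with the kernel and sum: 5·0.5 + -2·0.5 + 1.1·-0.5.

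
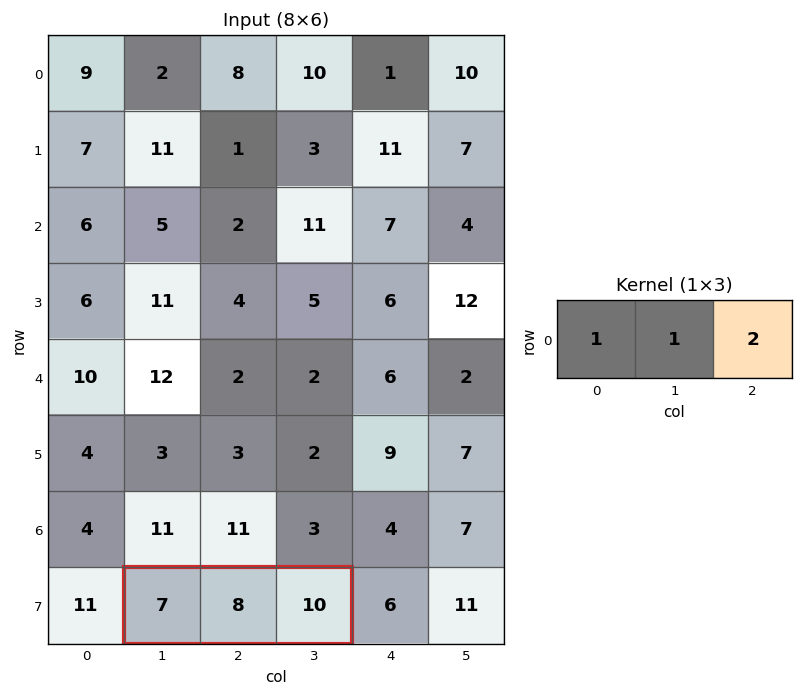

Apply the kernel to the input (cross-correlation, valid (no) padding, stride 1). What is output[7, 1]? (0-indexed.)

35

The receptive field on the input at this output position is [7 8 10]. Elementwise product with the kernel and sum: 7·1 + 8·1 + 10·2.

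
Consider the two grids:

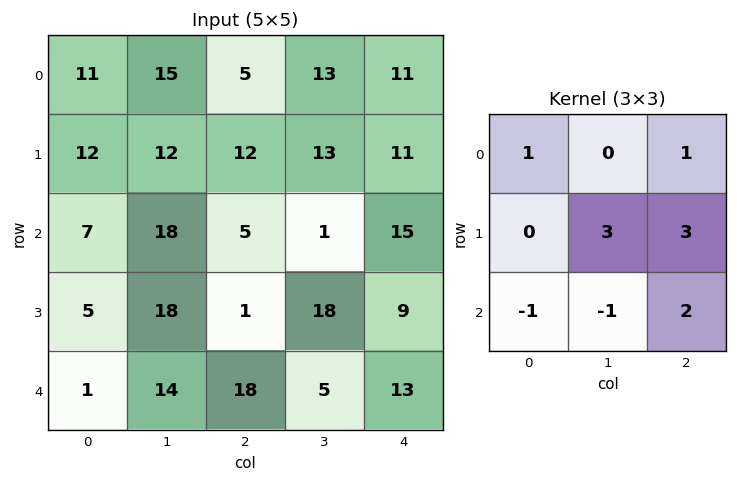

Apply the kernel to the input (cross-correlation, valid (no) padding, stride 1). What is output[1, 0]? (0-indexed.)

72

The receptive field on the input at this output position is [12 12 12 / 7 18 5 / 5 18 1]. Elementwise product with the kernel and sum: 12·1 + 12·1 + 18·3 + 5·3 + 5·-1 + 18·-1 + 1·2.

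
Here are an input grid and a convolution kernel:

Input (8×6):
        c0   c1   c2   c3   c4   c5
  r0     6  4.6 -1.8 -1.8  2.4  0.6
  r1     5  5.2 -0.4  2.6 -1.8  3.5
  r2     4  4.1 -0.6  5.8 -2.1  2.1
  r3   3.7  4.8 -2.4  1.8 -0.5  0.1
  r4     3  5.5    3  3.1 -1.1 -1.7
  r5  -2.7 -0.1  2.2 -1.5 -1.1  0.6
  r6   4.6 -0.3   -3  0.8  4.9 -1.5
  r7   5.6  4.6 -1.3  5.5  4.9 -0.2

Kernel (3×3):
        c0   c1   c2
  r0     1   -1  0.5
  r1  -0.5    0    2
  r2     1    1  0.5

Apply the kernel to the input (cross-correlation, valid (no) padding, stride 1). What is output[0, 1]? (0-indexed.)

The receptive field on the input at this output position is [4.6 -1.8 -1.8 / 5.2 -0.4 2.6 / 4.1 -0.6 5.8]. Elementwise product with the kernel and sum: 4.6·1 + -1.8·-1 + -1.8·0.5 + 5.2·-0.5 + 2.6·2 + 4.1·1 + -0.6·1 + 5.8·0.5.

14.5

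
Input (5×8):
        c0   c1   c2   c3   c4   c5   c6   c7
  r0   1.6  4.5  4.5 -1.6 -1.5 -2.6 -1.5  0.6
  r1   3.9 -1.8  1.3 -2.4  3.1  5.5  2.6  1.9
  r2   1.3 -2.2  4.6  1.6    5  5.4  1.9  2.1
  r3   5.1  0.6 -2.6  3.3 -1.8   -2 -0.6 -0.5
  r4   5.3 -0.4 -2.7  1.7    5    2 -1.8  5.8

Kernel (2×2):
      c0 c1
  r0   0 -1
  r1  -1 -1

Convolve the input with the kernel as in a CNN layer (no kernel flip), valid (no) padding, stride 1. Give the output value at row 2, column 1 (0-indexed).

-2.6

The receptive field on the input at this output position is [-2.2 4.6 / 0.6 -2.6]. Elementwise product with the kernel and sum: 4.6·-1 + 0.6·-1 + -2.6·-1.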